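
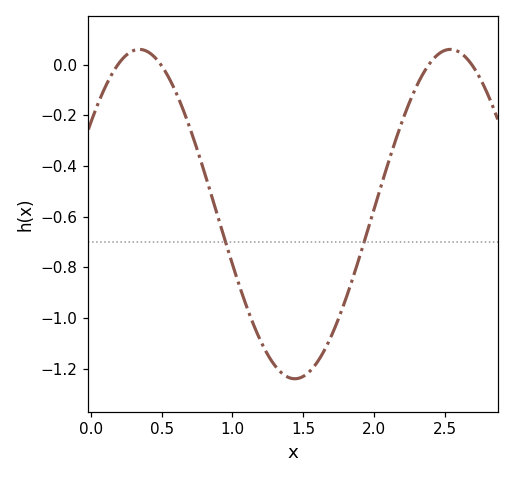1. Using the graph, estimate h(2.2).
-0.22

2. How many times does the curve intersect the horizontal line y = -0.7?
2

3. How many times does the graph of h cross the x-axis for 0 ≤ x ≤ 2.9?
4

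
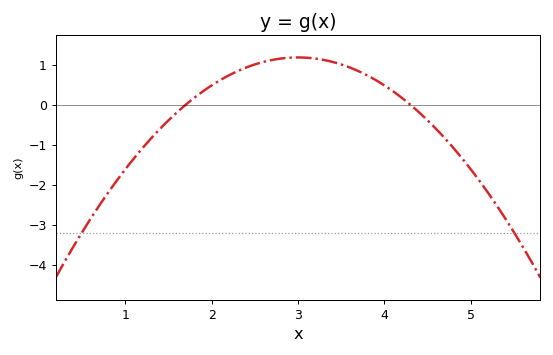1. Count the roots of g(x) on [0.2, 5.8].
2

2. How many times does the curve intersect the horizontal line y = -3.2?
2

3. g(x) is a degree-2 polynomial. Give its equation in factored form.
y = -0.7(x - 1.7)(x - 4.3)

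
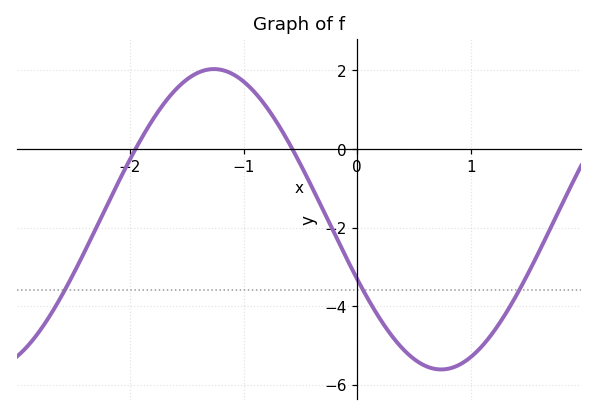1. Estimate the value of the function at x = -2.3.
-2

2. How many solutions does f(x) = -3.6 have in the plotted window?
3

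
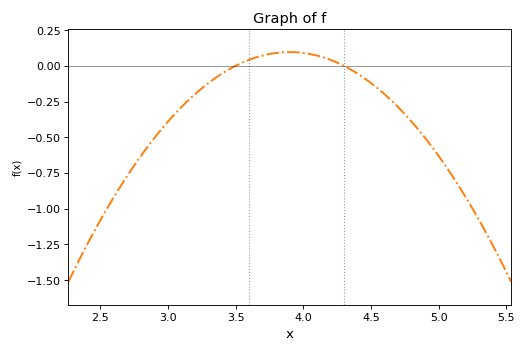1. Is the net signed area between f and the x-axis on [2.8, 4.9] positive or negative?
negative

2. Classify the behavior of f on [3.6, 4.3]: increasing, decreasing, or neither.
neither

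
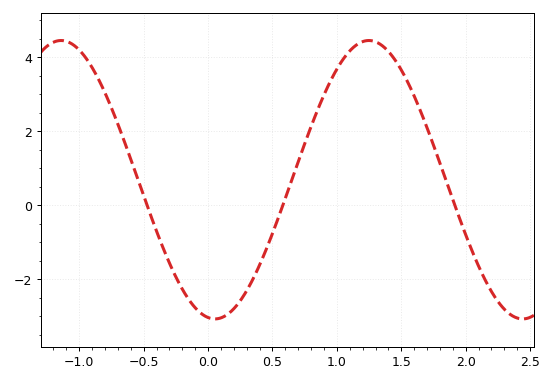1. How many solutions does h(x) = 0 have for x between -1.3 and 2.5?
3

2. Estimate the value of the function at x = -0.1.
-2.77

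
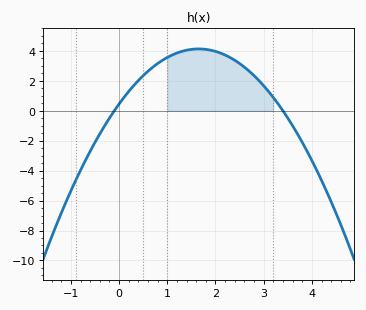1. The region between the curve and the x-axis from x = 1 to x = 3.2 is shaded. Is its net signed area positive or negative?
positive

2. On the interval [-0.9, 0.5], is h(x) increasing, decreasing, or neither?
increasing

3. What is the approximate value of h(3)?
1.67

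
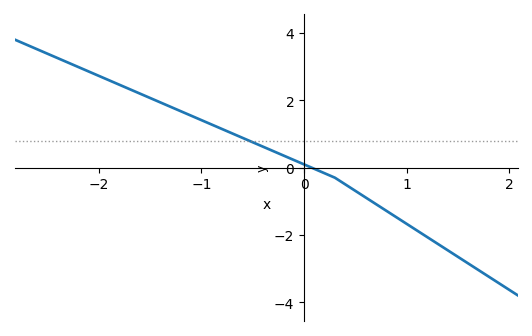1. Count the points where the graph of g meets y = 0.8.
1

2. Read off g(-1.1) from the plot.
1.6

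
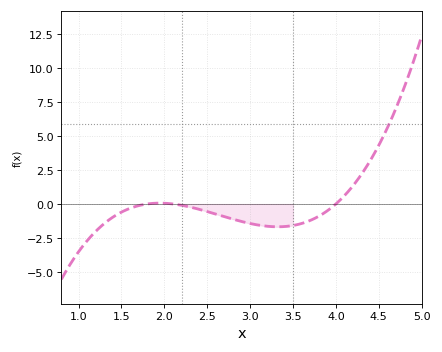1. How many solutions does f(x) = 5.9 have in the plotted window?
1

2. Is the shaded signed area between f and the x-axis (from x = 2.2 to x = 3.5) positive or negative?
negative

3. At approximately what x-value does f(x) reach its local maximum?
1.9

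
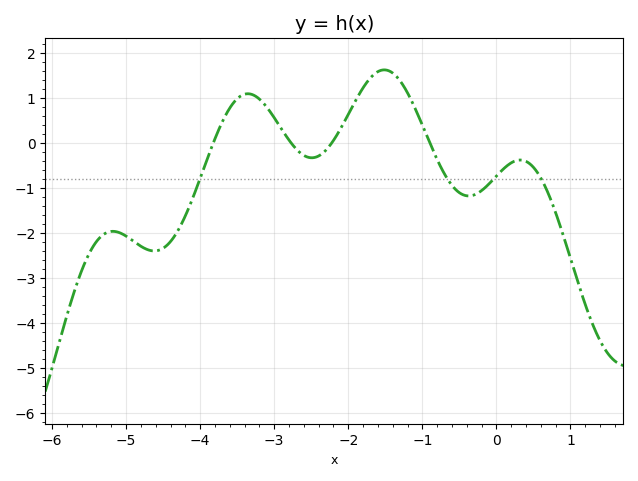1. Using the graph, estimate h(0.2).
-0.44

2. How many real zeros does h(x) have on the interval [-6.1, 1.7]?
4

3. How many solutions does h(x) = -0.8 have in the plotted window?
4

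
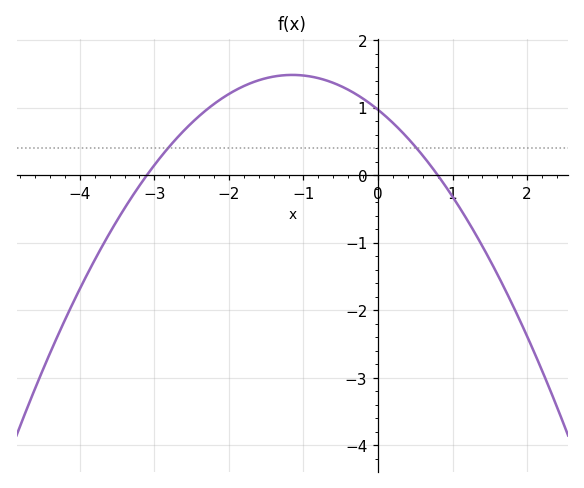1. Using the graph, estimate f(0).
0.967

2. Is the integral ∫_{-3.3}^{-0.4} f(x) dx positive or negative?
positive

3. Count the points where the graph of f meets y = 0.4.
2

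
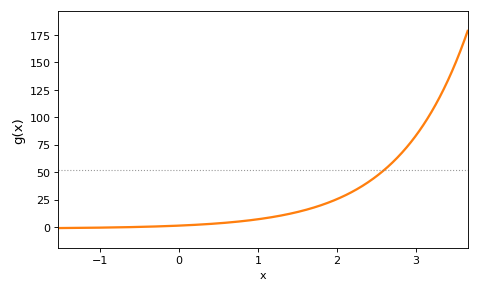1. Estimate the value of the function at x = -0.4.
0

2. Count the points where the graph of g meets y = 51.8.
1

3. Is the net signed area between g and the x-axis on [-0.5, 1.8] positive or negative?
positive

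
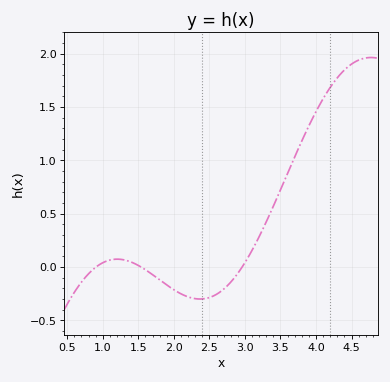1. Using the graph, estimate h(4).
1.45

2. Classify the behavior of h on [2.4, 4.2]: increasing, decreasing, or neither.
increasing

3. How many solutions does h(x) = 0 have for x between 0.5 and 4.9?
3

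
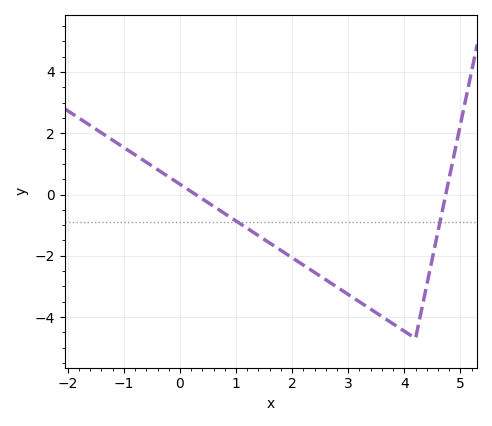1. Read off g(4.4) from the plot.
-3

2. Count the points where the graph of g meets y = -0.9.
2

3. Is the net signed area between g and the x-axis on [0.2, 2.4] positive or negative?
negative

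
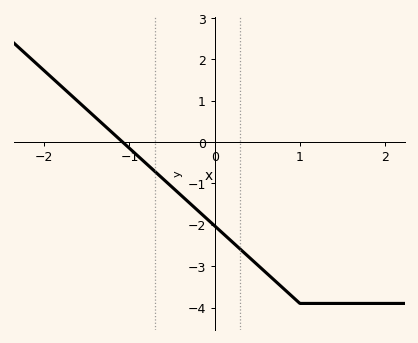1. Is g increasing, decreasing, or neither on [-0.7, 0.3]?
decreasing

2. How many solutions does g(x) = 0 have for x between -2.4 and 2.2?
1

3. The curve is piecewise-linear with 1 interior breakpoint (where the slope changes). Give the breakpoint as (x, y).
(1, -3.9)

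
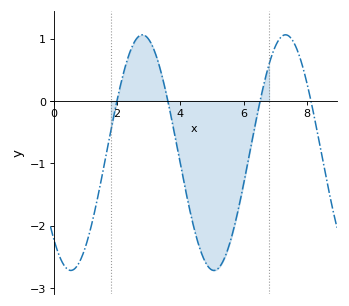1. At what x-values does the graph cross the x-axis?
2, 3.6, 6.52, 8.12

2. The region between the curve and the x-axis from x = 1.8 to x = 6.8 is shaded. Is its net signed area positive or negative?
negative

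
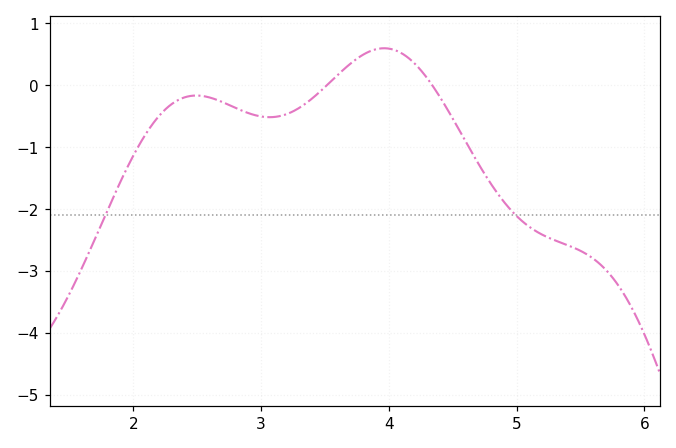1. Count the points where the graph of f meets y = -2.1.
2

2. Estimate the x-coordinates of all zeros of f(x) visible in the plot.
3.52, 4.34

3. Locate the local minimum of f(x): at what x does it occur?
3.07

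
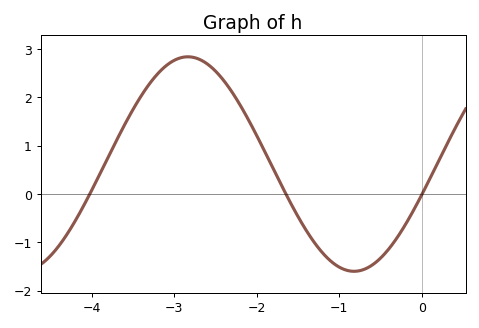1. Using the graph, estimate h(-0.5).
-1.3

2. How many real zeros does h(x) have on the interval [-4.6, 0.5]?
3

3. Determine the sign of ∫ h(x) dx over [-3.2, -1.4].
positive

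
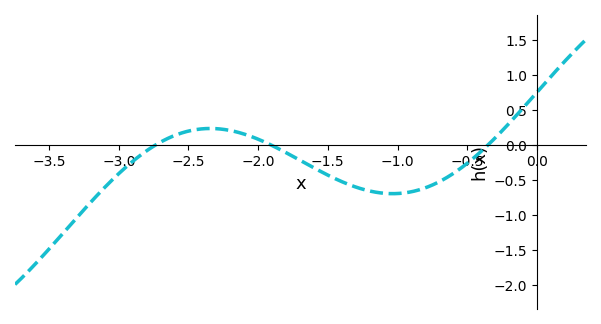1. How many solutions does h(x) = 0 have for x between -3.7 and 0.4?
3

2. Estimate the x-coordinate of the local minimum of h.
-1.03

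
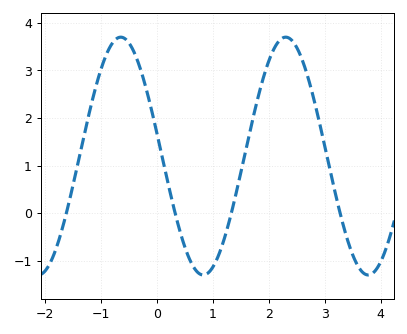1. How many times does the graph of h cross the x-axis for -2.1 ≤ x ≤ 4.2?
4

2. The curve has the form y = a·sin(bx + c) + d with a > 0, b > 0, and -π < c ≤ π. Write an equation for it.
y = 2.5sin(2.1x + 3) + 1.2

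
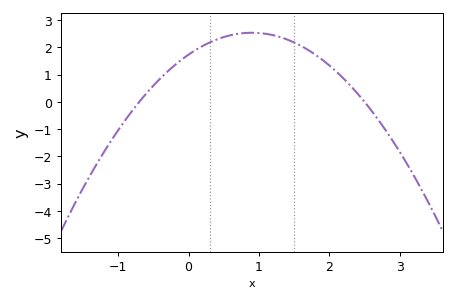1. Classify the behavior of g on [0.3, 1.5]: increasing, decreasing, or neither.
neither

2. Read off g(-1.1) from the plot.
-1.4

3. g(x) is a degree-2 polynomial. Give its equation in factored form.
y = -0.99(x + 0.7)(x - 2.5)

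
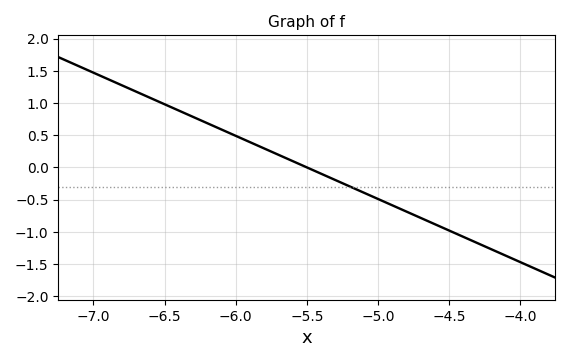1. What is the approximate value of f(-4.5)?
-1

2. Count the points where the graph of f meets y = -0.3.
1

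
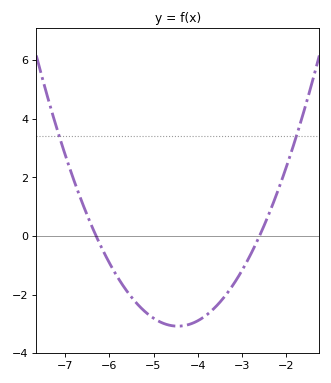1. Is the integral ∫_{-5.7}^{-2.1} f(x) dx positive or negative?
negative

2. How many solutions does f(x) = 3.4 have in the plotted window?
2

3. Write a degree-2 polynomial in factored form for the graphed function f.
y = 0.9(x + 6.3)(x + 2.6)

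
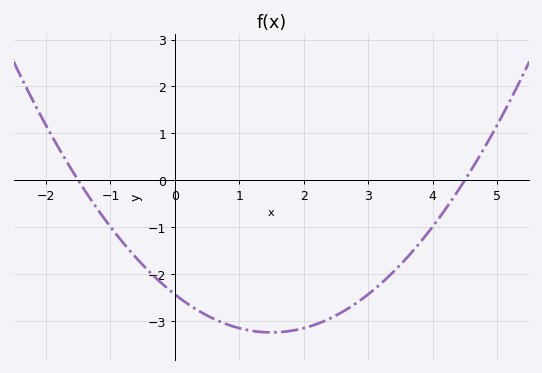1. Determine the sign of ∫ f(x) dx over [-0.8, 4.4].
negative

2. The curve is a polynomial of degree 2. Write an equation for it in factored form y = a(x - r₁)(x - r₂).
y = 0.36(x + 1.5)(x - 4.5)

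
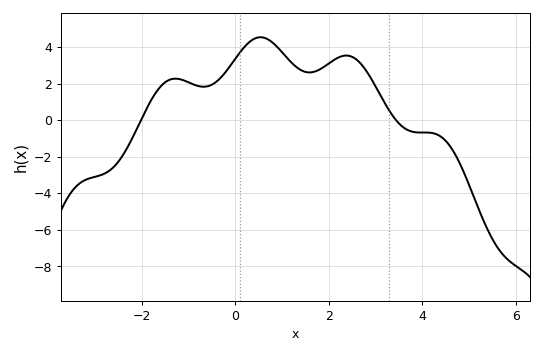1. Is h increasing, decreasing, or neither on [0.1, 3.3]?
neither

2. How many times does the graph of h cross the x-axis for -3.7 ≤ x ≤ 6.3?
2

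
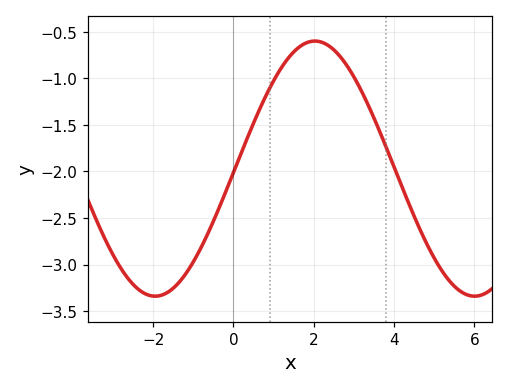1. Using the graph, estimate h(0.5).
-1.48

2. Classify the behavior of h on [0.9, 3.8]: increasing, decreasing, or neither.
neither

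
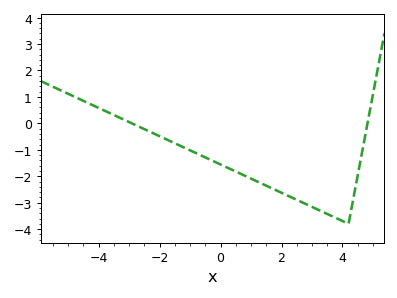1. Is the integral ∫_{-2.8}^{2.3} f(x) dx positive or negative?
negative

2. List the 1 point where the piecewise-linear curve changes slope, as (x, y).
(4.2, -3.8)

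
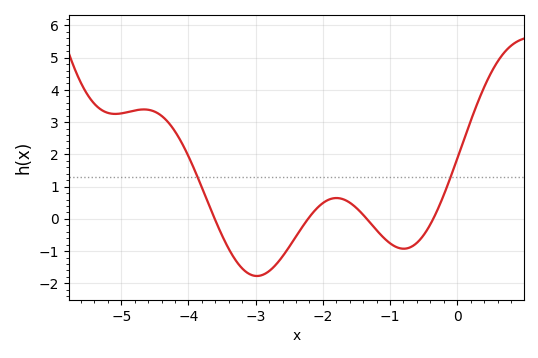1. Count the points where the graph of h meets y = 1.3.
2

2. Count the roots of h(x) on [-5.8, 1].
4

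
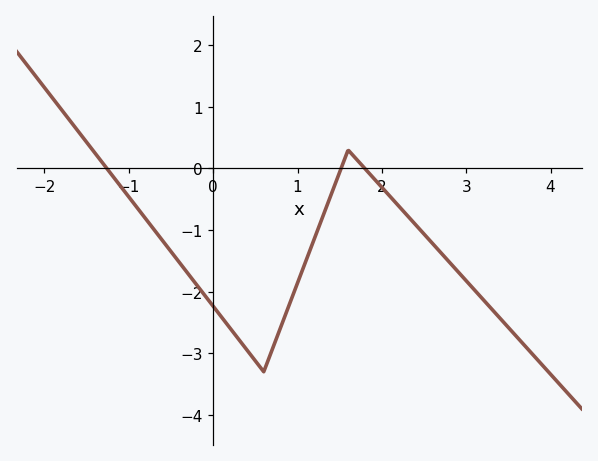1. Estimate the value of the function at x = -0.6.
-1.2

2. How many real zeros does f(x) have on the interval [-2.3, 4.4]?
3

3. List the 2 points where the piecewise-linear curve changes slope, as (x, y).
(0.6, -3.3); (1.6, 0.3)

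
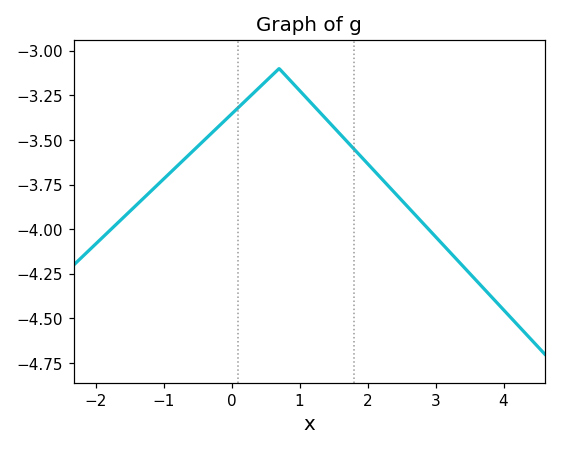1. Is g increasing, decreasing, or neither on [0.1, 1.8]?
neither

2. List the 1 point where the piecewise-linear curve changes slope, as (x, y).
(0.7, -3.1)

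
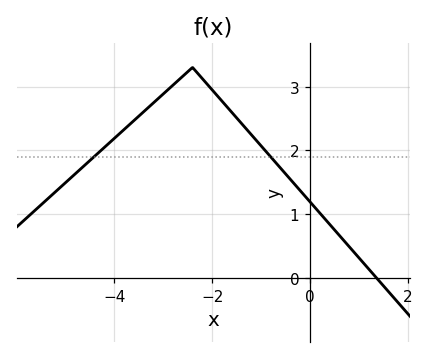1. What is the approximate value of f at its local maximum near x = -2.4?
3.3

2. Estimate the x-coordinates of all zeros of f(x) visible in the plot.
1.4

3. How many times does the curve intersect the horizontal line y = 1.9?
2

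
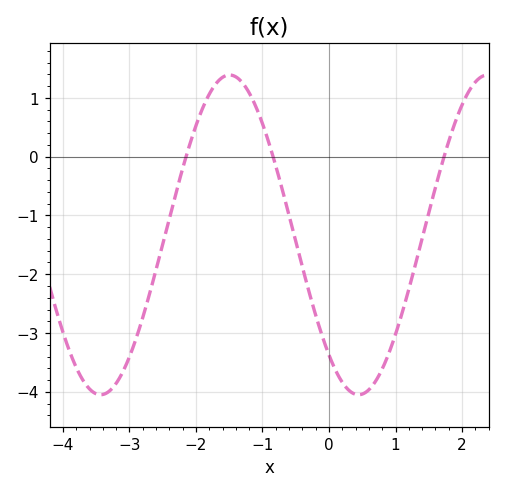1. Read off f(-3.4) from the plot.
-4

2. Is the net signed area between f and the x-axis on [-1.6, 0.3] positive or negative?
negative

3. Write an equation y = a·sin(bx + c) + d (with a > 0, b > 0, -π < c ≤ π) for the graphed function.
y = 2.72sin(1.6x - 2.3) - 1.33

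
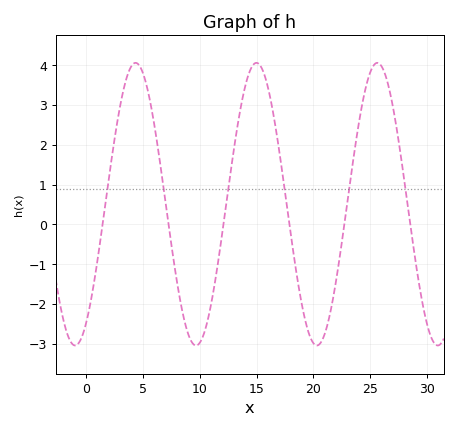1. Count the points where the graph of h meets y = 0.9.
6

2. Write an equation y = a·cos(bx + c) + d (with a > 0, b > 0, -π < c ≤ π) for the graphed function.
y = 3.55cos(0.59x - 2.56) + 0.51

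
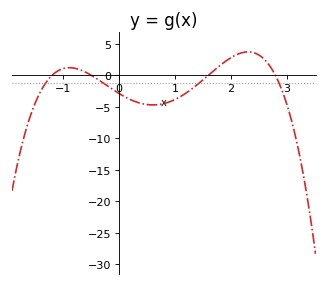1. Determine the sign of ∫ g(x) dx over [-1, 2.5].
negative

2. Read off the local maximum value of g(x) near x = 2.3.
3.71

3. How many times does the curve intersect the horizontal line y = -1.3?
4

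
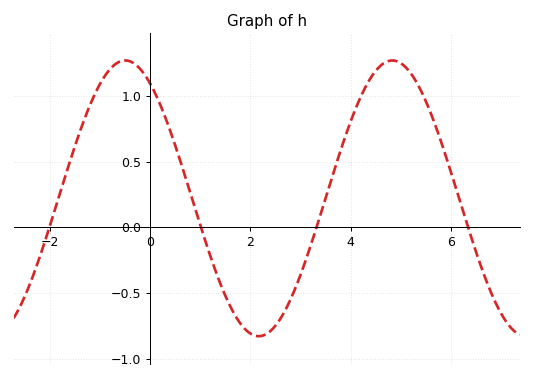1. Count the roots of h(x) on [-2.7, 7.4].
4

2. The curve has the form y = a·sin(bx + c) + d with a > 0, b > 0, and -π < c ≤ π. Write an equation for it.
y = 1.05sin(1.18x + 2.15) + 0.22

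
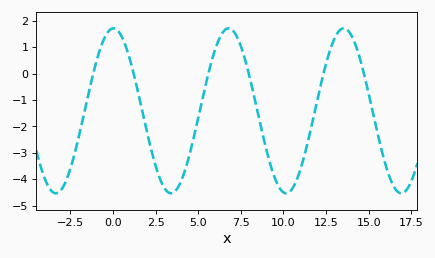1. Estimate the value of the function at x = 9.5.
-3.97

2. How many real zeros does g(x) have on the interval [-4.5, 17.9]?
6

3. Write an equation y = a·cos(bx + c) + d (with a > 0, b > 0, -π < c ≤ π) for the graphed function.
y = 3.12cos(0.93x - 0.02) - 1.41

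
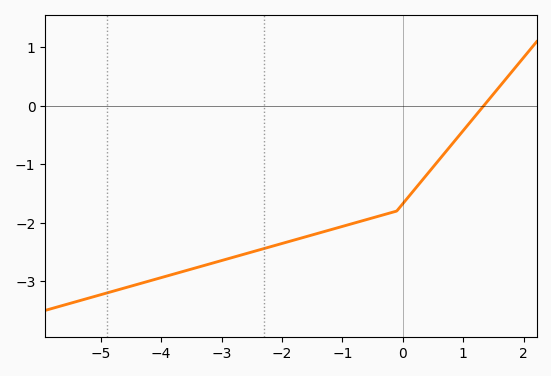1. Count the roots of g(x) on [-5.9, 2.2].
1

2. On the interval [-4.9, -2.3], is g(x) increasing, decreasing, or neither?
increasing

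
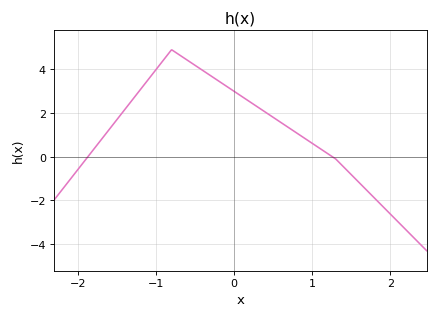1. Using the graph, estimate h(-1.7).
0.782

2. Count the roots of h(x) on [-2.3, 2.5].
2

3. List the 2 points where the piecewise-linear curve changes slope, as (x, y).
(-0.8, 4.9); (1.3, -0.1)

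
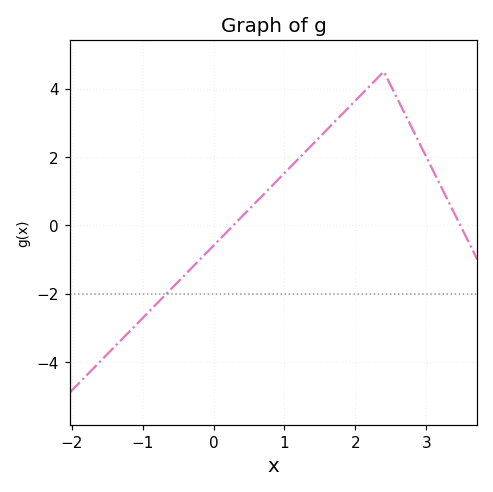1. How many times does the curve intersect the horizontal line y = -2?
1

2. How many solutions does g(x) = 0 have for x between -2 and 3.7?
2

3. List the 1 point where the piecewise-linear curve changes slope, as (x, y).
(2.4, 4.5)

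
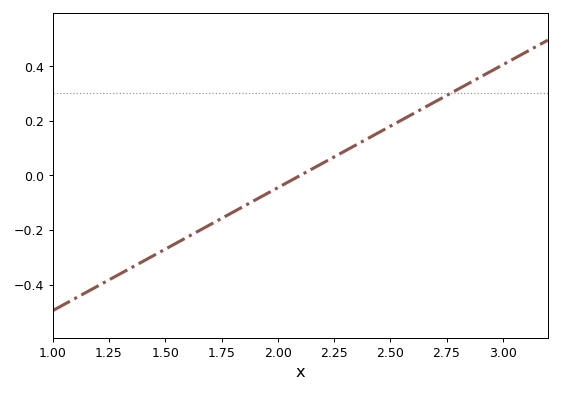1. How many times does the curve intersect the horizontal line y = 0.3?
1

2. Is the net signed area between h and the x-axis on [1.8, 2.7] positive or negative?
positive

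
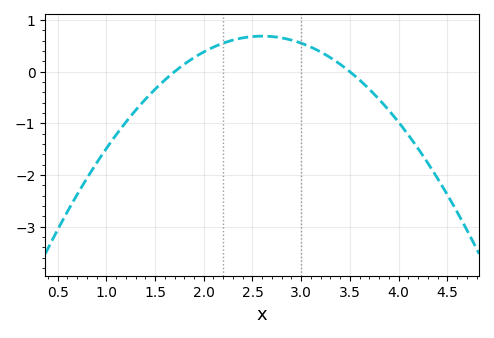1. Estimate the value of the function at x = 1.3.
-0.748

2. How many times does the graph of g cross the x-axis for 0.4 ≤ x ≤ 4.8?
2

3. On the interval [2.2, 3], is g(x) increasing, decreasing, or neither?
neither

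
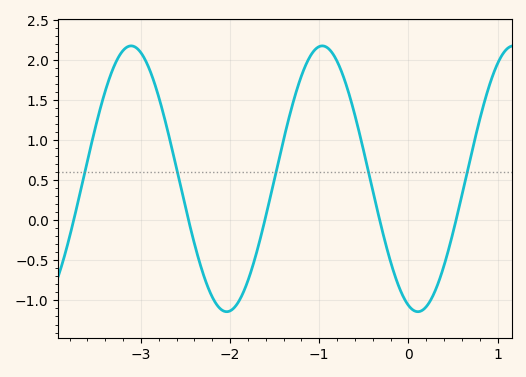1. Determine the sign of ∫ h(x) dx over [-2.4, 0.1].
positive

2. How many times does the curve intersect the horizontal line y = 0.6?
5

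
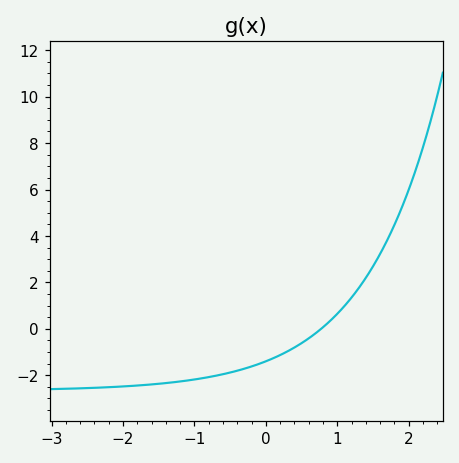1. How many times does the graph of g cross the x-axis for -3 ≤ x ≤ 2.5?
1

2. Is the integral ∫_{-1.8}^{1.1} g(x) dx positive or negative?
negative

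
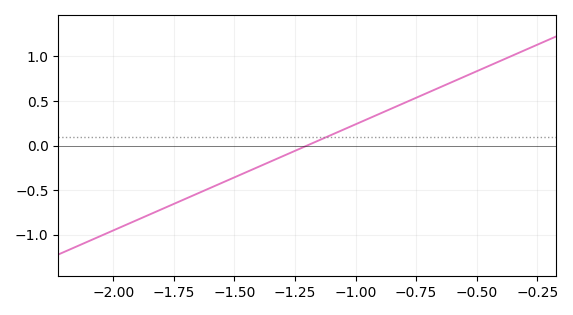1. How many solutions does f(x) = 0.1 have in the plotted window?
1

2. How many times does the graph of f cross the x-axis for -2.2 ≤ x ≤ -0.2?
1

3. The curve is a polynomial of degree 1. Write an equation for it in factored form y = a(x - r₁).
y = 1.19(x + 1.2)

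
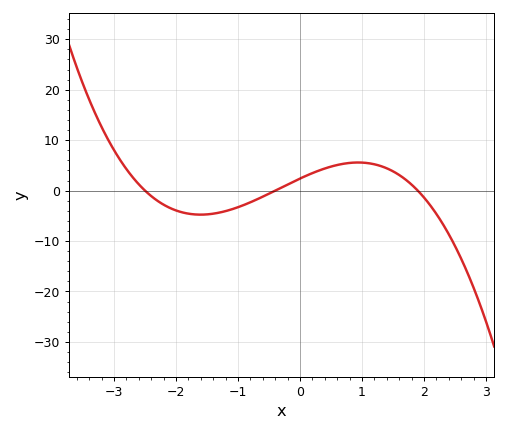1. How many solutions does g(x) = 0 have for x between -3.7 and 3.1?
3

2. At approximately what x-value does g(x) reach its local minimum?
-1.6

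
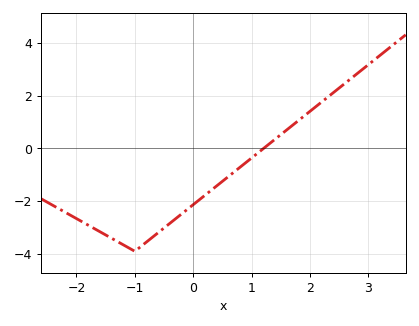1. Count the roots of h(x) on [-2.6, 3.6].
1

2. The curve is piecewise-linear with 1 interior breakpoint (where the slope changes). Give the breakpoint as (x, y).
(-1, -3.9)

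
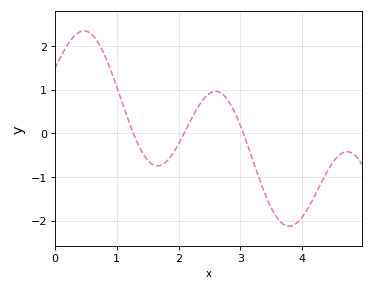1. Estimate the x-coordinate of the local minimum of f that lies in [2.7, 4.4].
3.8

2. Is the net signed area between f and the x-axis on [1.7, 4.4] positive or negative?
negative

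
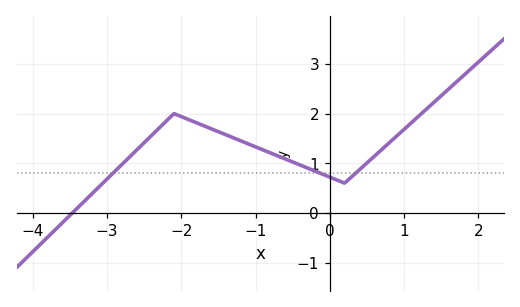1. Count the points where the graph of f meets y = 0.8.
3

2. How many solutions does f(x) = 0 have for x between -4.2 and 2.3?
1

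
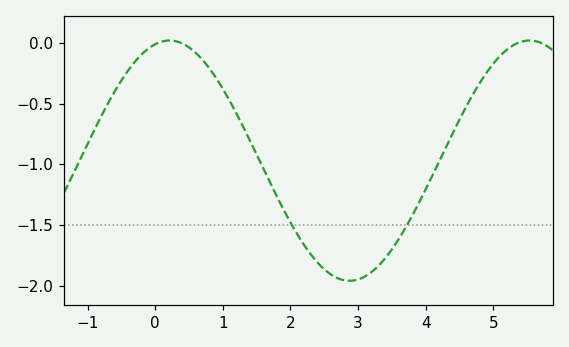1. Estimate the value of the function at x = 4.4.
-0.75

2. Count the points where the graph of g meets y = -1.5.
2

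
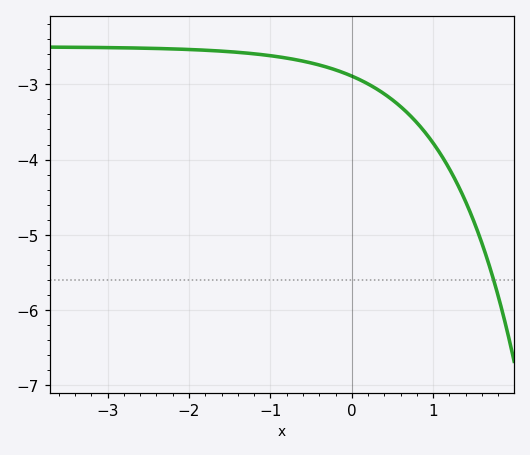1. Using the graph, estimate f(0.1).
-2.9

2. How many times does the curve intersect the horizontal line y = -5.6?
1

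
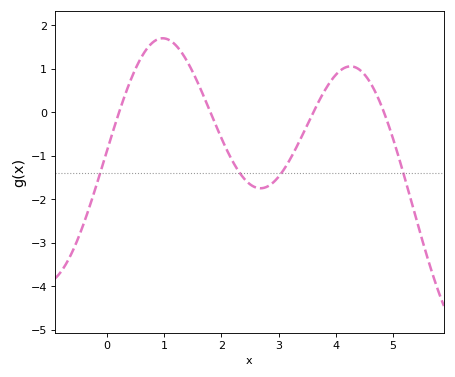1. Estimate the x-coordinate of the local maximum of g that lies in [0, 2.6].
1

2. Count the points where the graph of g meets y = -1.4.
4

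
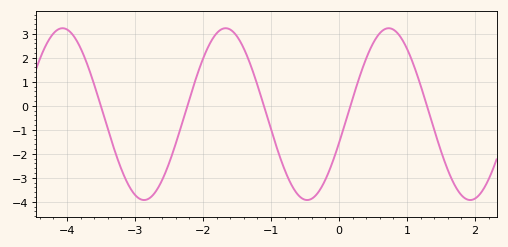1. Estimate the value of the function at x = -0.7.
-3.3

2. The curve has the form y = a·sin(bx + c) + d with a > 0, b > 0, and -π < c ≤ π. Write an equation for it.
y = 3.58sin(2.6x - 0.34) - 0.35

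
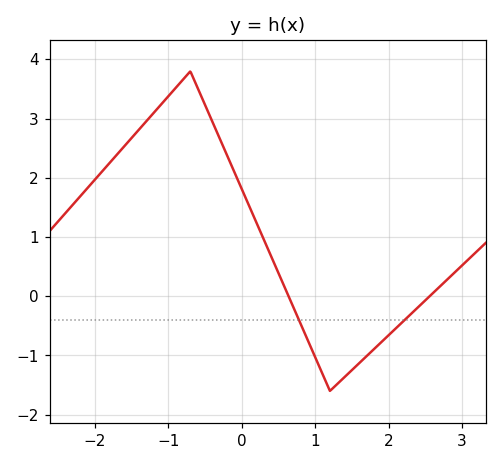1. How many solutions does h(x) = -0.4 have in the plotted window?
2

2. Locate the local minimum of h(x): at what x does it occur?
1.2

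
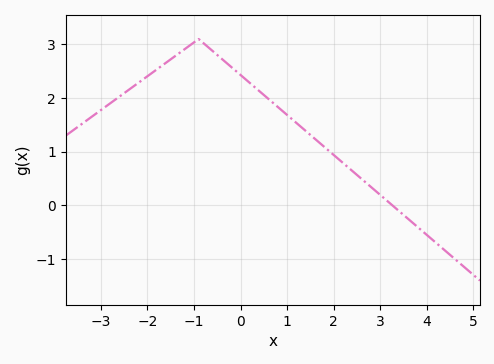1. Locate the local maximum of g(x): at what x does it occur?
-0.898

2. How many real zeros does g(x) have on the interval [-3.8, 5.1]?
1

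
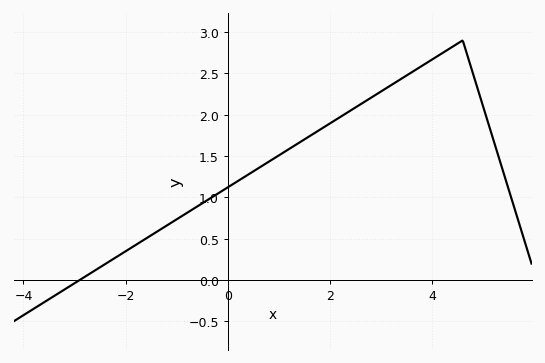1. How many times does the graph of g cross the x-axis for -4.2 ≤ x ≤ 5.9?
1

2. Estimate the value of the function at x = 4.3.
2.8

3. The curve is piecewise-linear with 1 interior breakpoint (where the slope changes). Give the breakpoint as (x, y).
(4.6, 2.9)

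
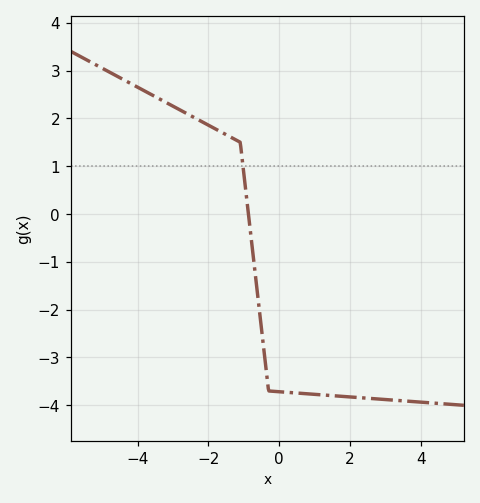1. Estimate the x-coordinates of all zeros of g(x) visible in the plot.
-0.8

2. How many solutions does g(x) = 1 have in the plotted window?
1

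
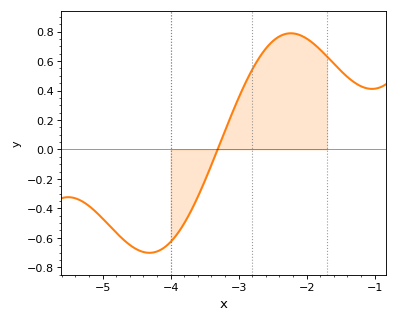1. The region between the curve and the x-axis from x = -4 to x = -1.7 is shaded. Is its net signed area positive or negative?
positive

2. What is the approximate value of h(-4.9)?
-0.52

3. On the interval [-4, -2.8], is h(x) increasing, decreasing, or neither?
increasing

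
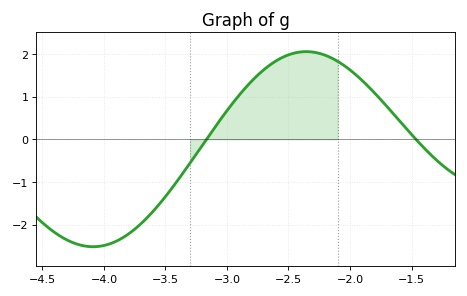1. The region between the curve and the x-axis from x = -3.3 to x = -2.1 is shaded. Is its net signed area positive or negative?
positive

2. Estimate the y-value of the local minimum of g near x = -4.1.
-2.52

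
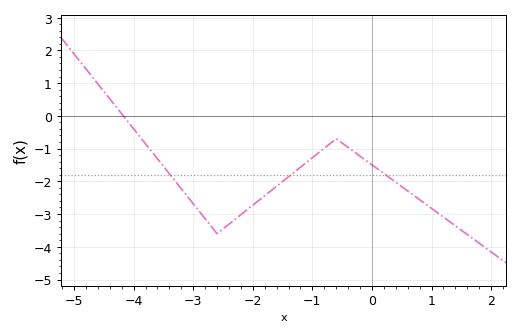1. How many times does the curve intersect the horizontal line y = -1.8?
3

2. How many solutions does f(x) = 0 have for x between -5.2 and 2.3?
1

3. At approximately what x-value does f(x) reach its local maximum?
-0.6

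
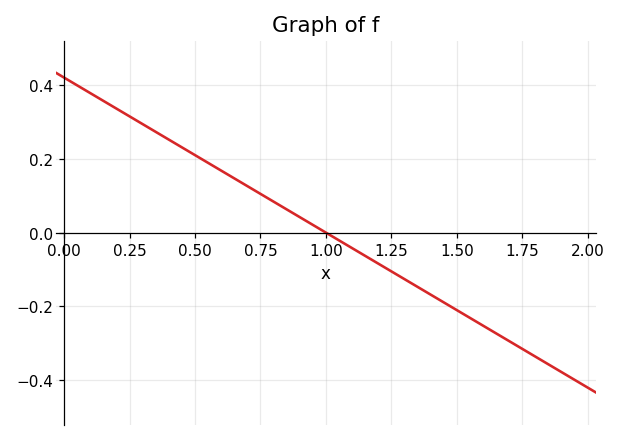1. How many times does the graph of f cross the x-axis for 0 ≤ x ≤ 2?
1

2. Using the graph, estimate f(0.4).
0.26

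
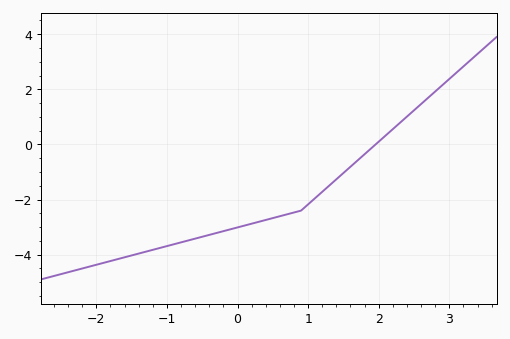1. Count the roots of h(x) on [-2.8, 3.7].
1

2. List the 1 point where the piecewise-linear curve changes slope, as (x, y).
(0.9, -2.4)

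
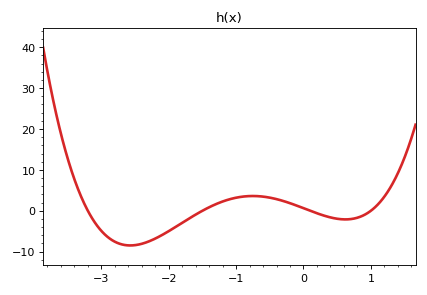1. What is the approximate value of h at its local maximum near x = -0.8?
3.61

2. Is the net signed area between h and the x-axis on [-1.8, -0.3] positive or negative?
positive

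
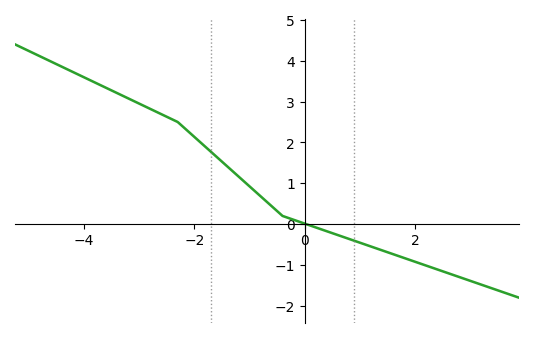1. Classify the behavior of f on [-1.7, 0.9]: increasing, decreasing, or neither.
decreasing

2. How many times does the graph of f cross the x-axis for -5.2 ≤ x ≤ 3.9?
1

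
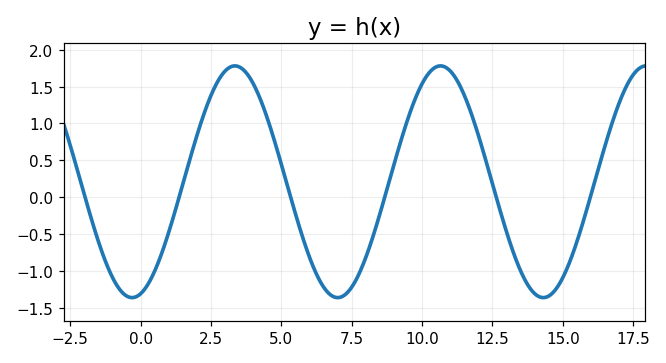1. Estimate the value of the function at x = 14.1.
-1.35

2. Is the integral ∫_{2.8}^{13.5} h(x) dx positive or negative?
positive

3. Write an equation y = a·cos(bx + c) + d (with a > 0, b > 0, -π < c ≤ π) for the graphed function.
y = 1.57cos(0.86x - 2.9) + 0.21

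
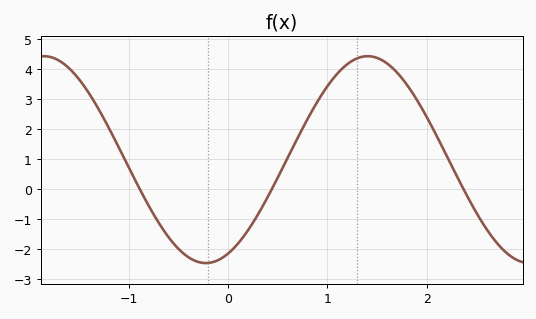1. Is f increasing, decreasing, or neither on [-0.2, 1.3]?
increasing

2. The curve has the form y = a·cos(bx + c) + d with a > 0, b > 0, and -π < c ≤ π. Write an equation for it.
y = 3.45cos(1.9x - 2.7) + 0.99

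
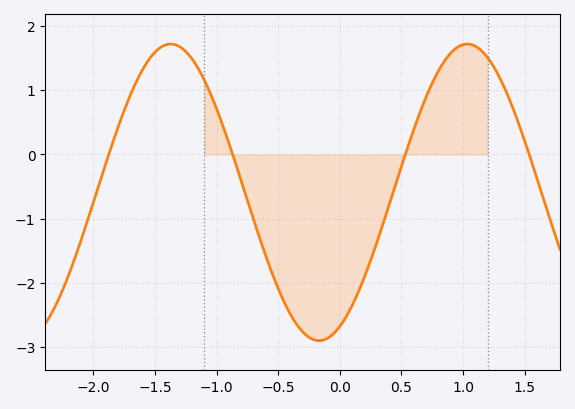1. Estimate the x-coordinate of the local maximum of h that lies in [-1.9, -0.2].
-1.37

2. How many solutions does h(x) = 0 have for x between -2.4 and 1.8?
4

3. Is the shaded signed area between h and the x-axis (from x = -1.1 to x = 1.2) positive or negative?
negative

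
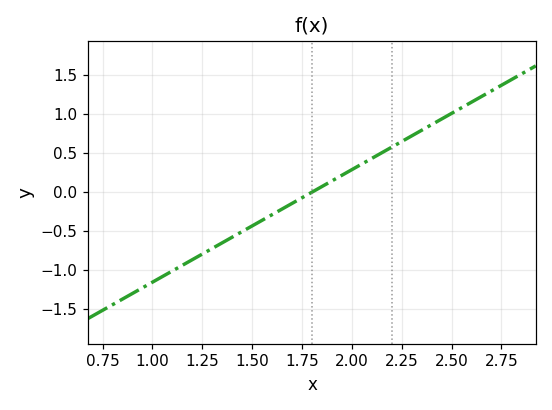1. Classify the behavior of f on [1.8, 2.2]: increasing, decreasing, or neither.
increasing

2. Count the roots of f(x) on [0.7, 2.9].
1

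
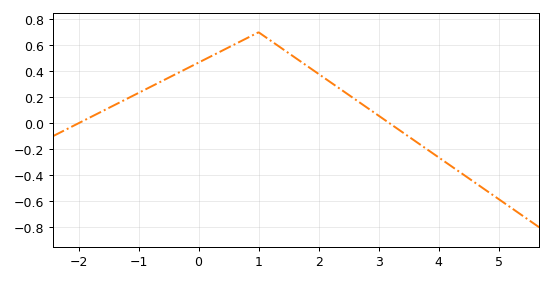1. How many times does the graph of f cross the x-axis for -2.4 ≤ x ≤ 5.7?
2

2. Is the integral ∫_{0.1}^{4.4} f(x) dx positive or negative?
positive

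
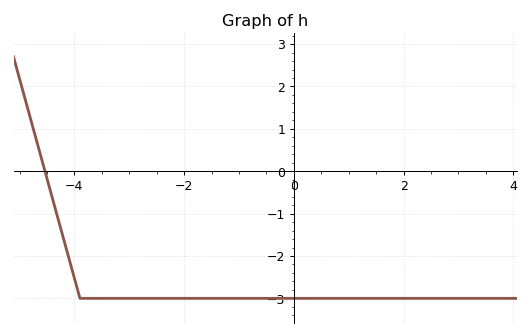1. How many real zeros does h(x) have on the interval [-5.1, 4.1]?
1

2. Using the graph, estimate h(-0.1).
-3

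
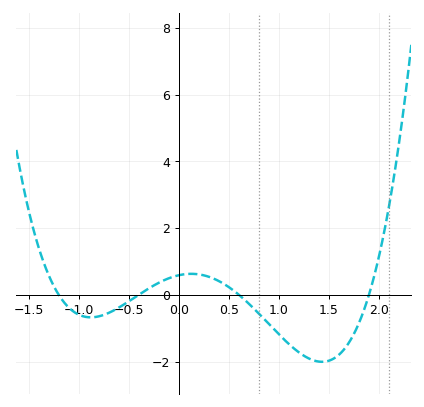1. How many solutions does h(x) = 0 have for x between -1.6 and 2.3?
4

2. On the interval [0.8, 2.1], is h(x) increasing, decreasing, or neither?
neither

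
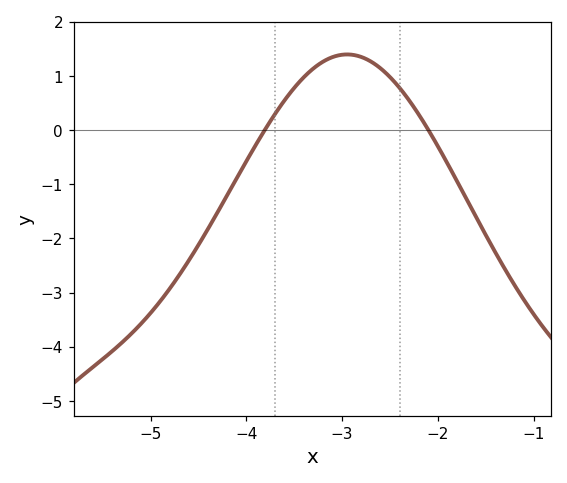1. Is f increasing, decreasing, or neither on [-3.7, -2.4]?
neither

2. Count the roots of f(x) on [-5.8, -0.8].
2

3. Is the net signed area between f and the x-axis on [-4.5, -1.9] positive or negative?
positive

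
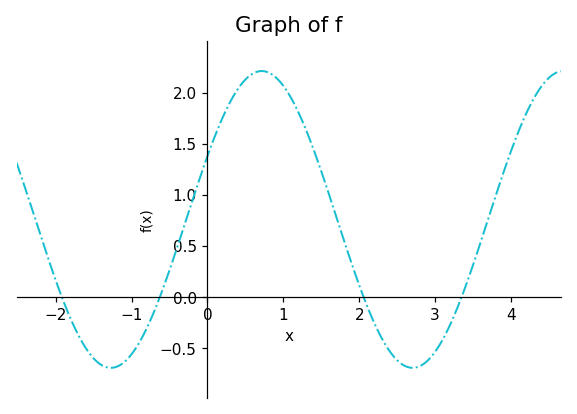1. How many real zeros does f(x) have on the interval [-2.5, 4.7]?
4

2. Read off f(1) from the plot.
2.05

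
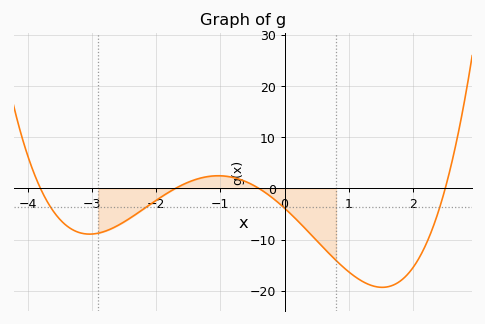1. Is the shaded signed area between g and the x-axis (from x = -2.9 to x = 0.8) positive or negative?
negative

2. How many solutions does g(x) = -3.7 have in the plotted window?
4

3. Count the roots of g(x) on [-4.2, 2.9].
4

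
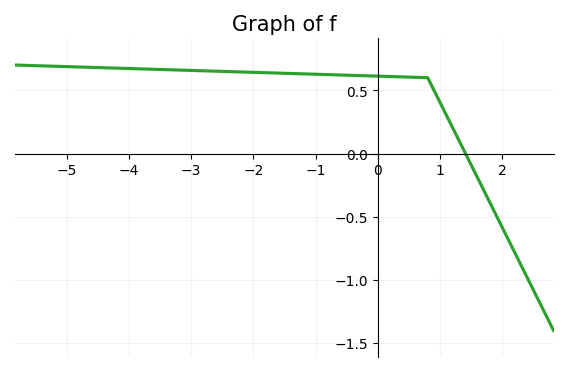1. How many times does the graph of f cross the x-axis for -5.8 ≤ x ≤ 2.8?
1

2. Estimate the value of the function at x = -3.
0.65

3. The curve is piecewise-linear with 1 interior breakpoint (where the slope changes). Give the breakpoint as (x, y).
(0.8, 0.6)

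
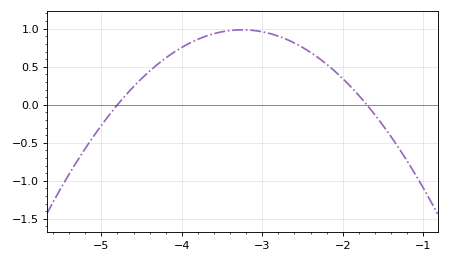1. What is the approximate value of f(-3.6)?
0.935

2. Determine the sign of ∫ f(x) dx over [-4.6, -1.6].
positive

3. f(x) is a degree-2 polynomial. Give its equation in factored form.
y = -0.41(x + 4.8)(x + 1.7)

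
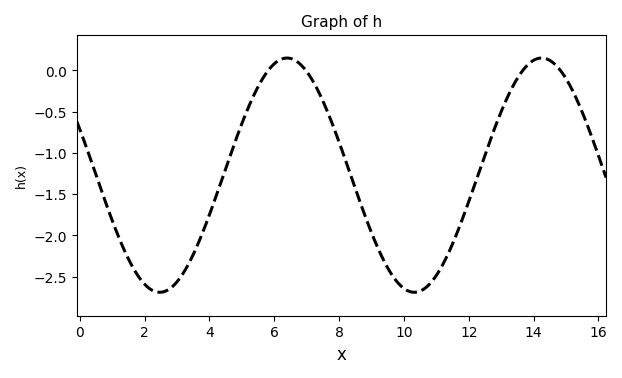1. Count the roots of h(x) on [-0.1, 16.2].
4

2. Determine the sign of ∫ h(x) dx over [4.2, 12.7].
negative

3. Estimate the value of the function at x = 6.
0.081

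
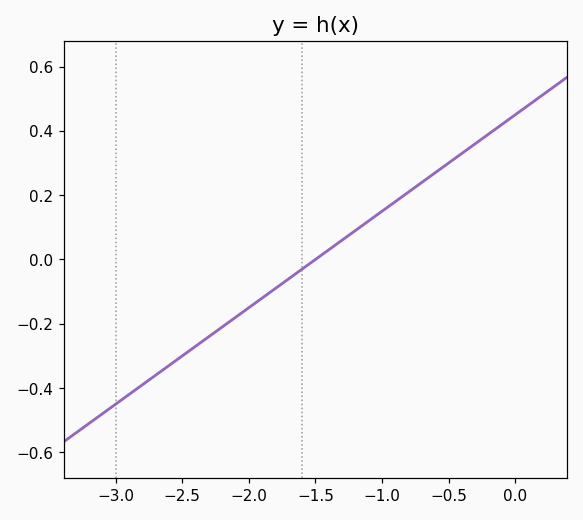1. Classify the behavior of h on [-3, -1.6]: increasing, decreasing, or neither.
increasing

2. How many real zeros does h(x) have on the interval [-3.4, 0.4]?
1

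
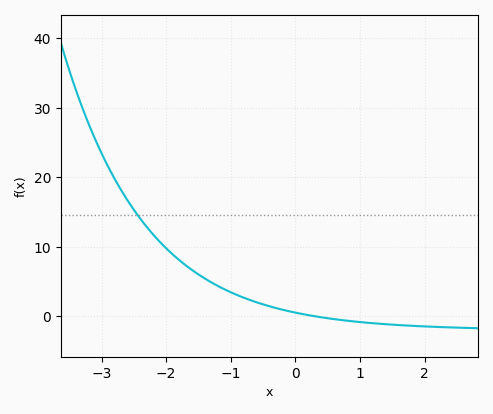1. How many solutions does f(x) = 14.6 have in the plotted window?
1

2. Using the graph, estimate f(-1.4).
5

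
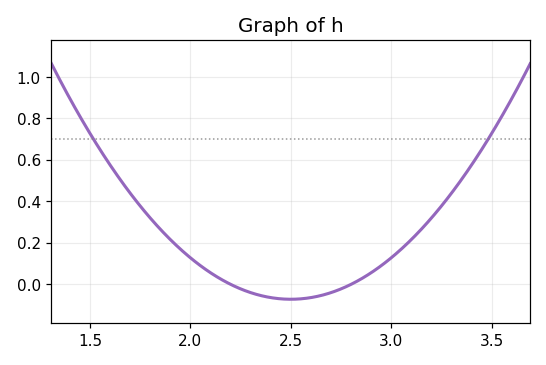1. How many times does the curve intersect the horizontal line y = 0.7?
2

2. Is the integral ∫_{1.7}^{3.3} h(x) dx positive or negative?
positive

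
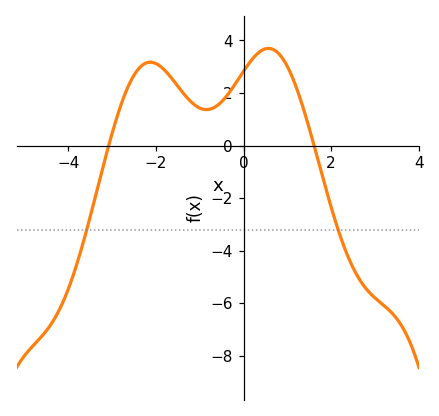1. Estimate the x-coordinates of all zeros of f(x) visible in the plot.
-3.08, 1.61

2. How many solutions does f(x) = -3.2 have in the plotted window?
2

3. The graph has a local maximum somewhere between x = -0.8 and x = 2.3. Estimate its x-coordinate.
0.57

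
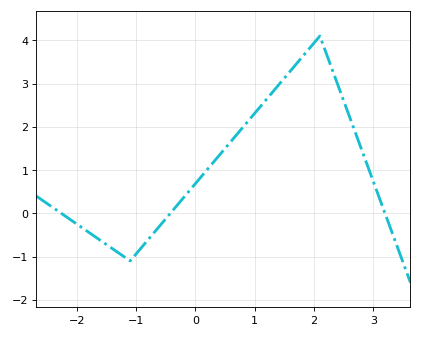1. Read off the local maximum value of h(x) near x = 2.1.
4.1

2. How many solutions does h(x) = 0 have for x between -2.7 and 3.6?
3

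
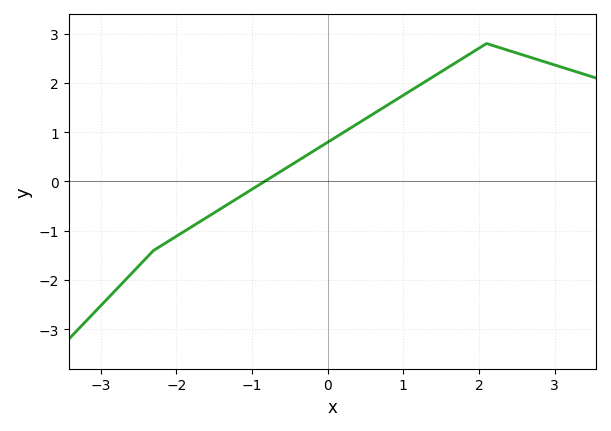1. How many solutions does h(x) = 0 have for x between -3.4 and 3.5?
1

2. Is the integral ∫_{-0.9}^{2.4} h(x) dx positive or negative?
positive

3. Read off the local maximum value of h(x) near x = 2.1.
2.8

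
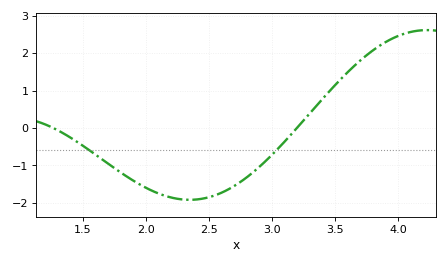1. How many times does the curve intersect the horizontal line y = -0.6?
2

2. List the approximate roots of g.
1.26, 3.2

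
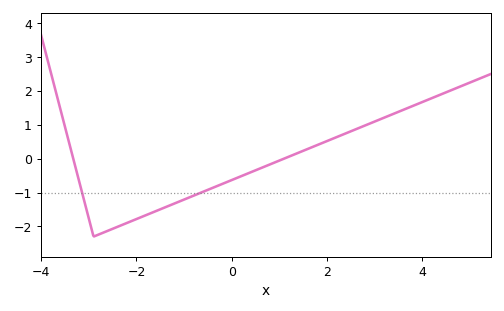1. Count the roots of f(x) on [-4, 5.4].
2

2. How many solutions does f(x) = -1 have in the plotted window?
2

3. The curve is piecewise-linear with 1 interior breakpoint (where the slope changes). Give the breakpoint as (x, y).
(-2.9, -2.3)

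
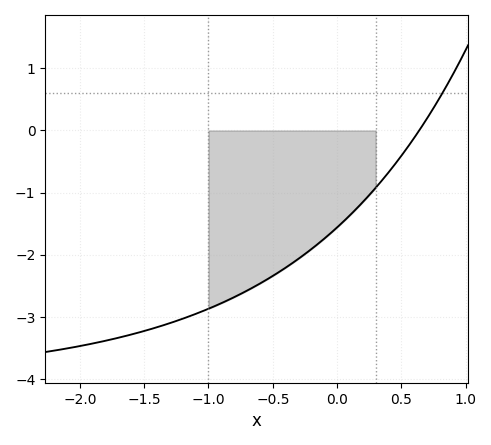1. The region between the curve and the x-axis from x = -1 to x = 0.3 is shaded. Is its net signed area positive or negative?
negative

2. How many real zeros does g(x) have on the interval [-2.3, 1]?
1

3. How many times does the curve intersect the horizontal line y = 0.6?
1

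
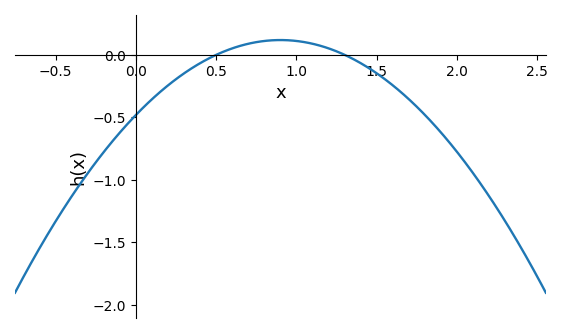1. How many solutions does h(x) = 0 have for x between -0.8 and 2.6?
2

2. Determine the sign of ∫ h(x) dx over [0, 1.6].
negative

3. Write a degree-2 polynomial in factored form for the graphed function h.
y = -0.74(x - 0.5)(x - 1.3)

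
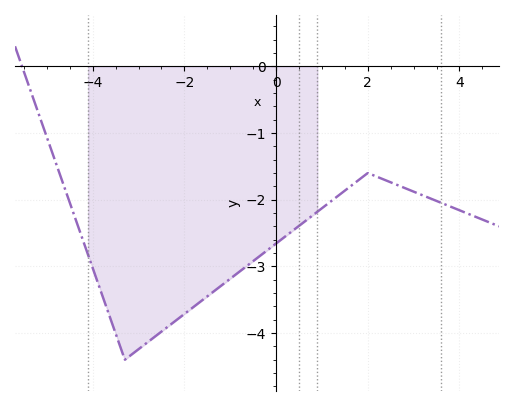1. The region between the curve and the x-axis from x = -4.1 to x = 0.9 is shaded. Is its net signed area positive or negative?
negative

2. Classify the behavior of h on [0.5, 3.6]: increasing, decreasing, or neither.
neither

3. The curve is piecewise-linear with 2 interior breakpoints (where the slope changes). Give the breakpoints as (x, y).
(-3.3, -4.4); (2, -1.6)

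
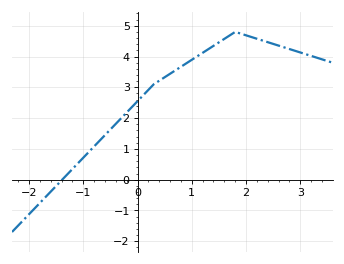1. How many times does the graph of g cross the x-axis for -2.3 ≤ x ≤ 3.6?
1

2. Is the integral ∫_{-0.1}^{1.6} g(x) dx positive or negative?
positive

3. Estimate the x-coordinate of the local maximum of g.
1.8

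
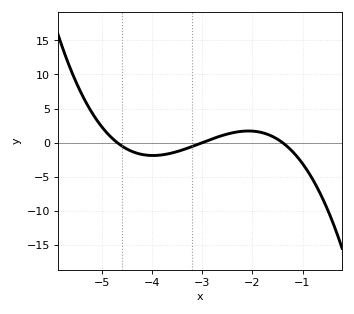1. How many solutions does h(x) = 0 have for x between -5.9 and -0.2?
3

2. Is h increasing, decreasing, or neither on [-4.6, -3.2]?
neither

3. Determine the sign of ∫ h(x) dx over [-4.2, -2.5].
negative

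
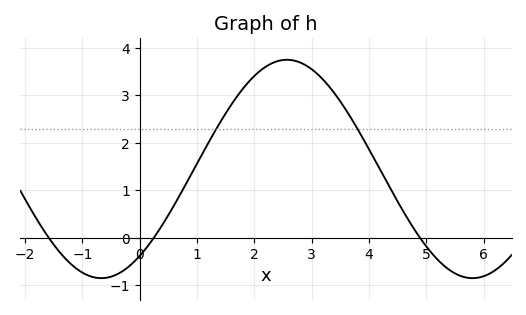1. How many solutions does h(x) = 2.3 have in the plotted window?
2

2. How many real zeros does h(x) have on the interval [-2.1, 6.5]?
3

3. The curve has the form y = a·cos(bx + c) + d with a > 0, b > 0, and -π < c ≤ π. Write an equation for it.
y = 2.3cos(0.97x - 2.5) + 1.45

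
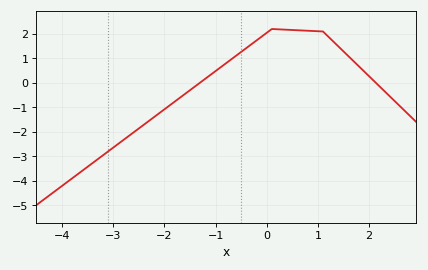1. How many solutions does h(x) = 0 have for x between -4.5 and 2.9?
2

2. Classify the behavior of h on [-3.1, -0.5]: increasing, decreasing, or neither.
increasing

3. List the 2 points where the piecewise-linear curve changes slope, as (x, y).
(0.1, 2.2); (1.1, 2.1)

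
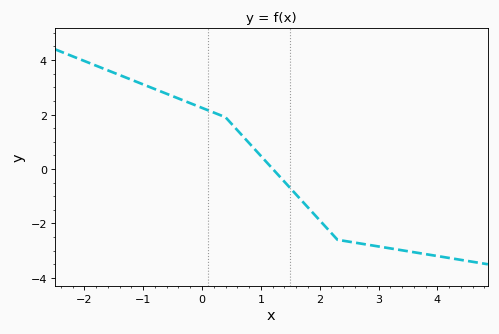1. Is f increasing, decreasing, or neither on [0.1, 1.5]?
decreasing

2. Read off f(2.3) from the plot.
-2.6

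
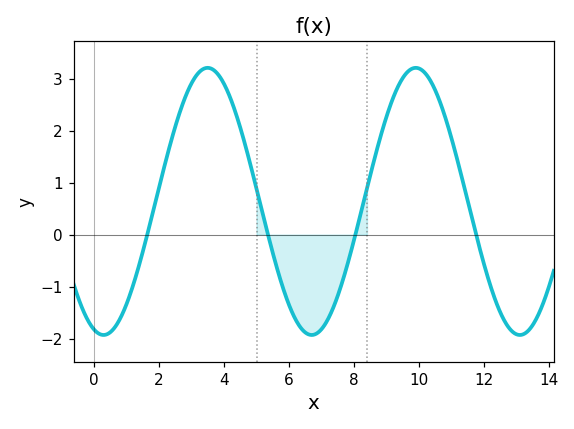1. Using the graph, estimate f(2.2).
1.41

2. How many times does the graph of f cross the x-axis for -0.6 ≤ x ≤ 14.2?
4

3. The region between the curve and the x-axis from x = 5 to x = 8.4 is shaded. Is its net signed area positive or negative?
negative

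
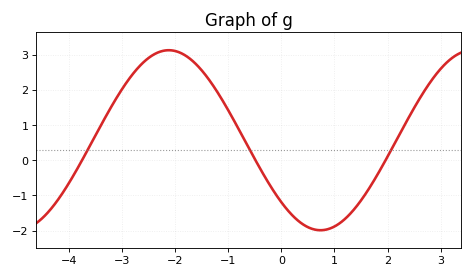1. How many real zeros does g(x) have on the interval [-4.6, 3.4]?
3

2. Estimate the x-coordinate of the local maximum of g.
-2.12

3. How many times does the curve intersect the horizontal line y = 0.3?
3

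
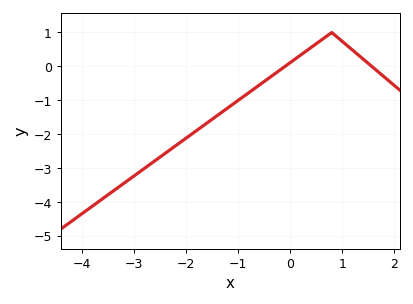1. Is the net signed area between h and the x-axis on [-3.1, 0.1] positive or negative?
negative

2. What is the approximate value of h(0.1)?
0.2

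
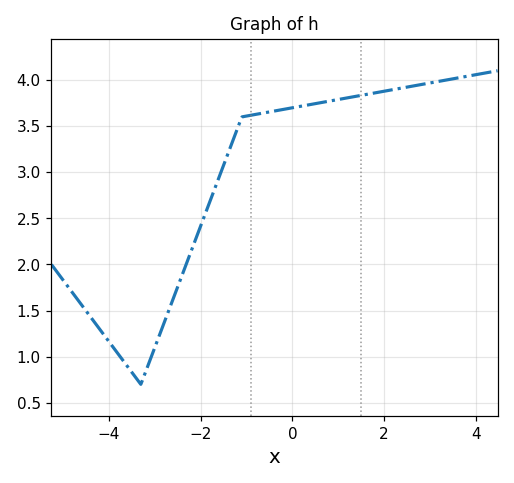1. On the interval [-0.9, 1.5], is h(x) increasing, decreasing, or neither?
increasing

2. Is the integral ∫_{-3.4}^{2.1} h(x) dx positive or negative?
positive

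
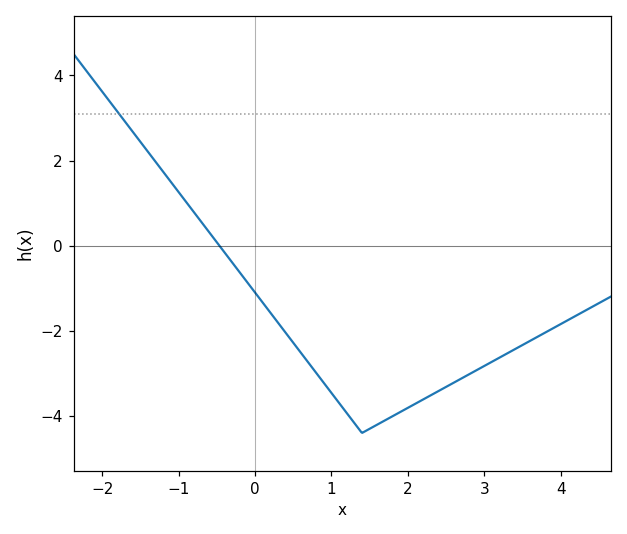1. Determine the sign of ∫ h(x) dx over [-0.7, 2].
negative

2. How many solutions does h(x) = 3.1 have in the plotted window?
1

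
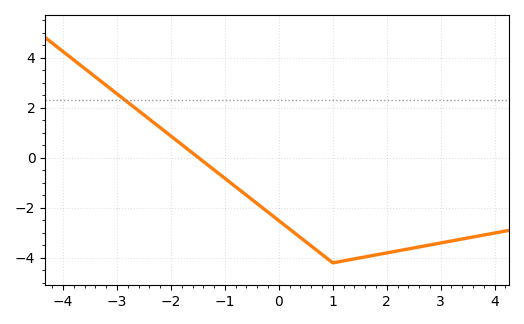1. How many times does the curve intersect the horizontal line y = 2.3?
1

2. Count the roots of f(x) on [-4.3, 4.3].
1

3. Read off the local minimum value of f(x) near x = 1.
-4.2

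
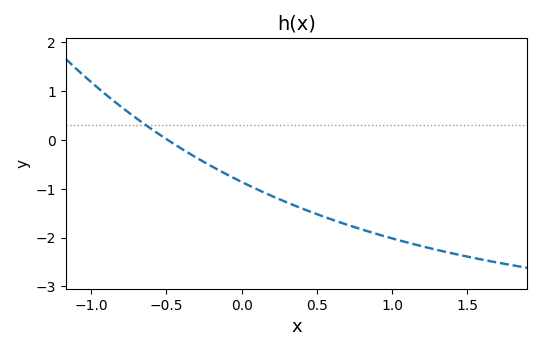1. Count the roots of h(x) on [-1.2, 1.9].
1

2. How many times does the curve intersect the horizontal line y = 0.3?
1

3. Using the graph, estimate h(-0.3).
-0.364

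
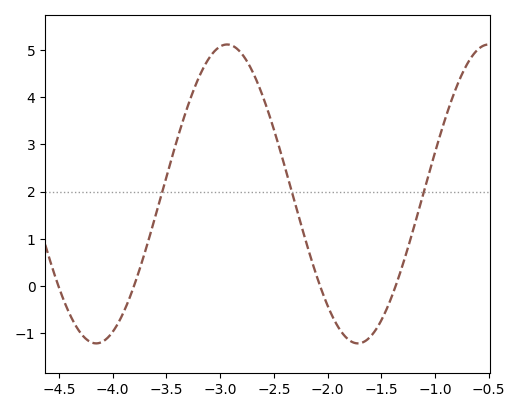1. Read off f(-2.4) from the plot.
2.55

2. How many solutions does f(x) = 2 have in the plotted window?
3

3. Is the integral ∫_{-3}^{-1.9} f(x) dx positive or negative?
positive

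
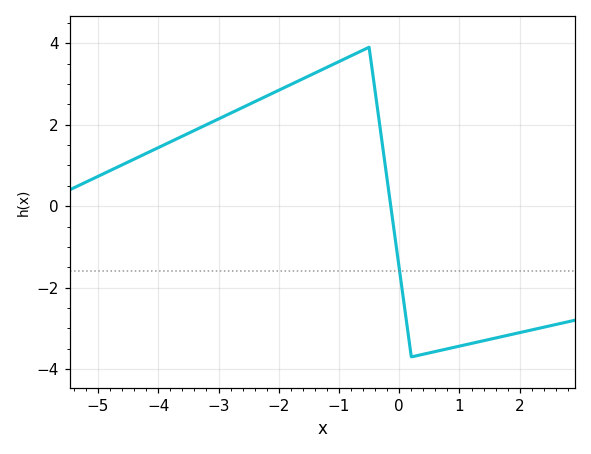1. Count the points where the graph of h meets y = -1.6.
1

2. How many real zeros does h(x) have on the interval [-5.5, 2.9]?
1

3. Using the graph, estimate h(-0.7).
3.8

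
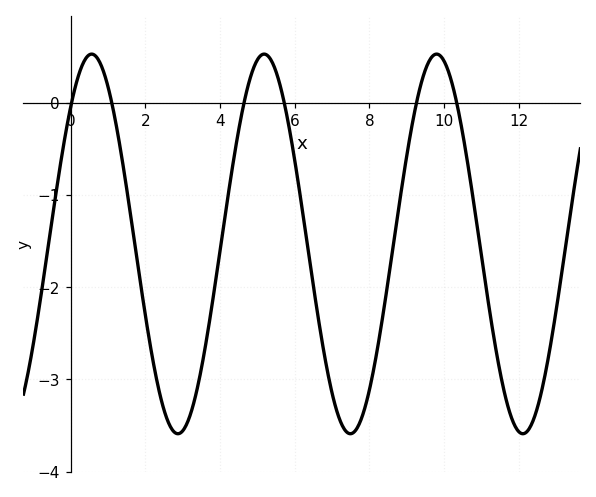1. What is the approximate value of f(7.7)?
-3.5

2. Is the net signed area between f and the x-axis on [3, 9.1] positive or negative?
negative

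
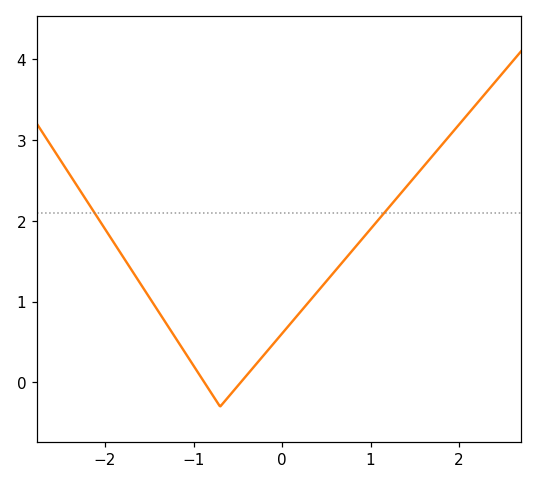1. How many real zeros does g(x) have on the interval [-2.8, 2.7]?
2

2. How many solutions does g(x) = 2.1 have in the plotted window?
2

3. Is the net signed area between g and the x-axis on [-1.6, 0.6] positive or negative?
positive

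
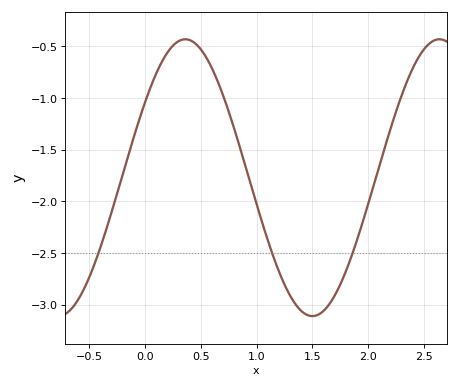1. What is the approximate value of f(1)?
-2.02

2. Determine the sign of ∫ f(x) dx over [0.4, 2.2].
negative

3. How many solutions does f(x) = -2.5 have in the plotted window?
3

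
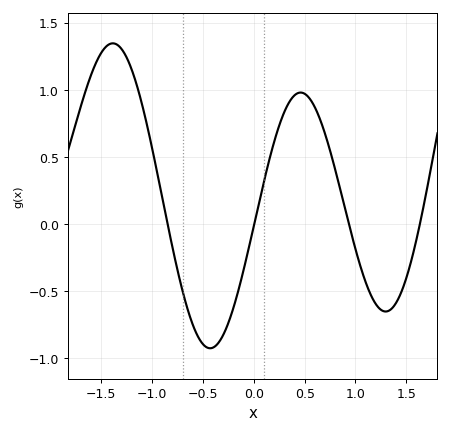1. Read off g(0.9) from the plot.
0.1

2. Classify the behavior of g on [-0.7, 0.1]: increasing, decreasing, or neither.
neither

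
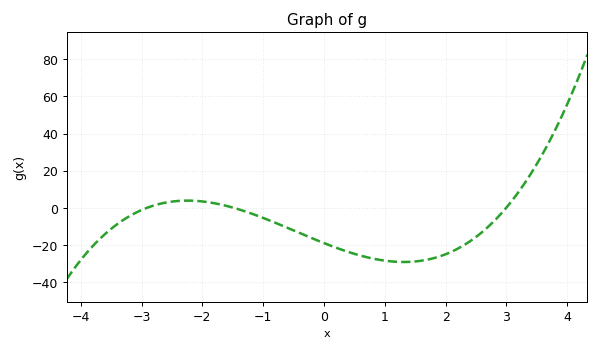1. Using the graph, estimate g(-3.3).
-6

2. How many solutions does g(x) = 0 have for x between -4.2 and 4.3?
3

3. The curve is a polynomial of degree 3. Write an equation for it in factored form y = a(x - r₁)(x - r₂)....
y = 1.47(x + 2.9)(x + 1.5)(x - 3)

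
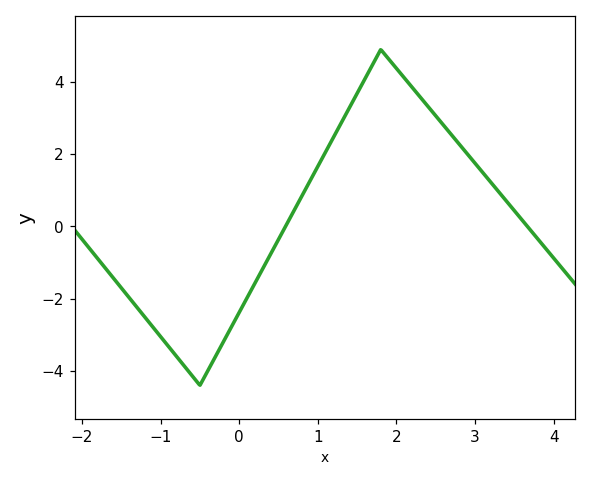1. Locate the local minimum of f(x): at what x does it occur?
-0.5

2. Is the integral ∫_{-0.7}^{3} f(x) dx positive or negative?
positive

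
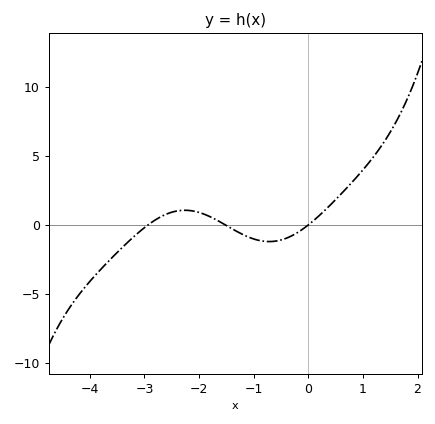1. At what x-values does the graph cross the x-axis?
-2.94, -1.52, 0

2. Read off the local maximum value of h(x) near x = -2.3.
1.06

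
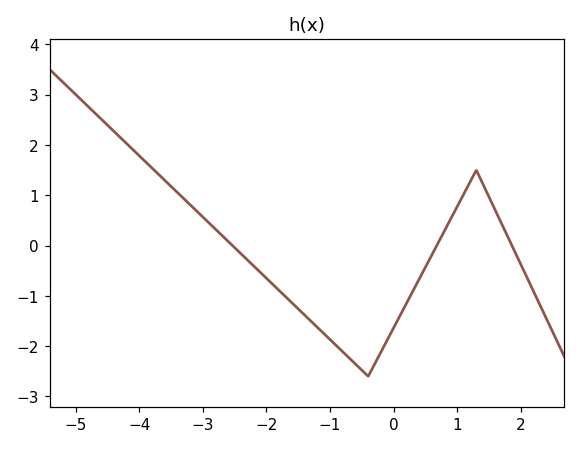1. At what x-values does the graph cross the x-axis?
-2.6, 0.6, 1.8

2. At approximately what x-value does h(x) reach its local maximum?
1.4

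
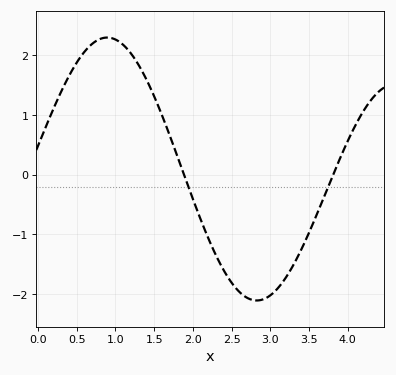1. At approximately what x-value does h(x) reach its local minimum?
2.83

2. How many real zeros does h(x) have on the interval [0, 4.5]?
2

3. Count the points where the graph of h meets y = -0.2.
2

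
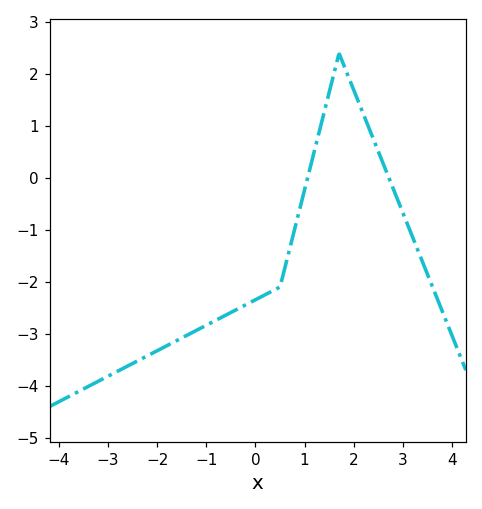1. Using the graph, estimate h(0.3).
-2.2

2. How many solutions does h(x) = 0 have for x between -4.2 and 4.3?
2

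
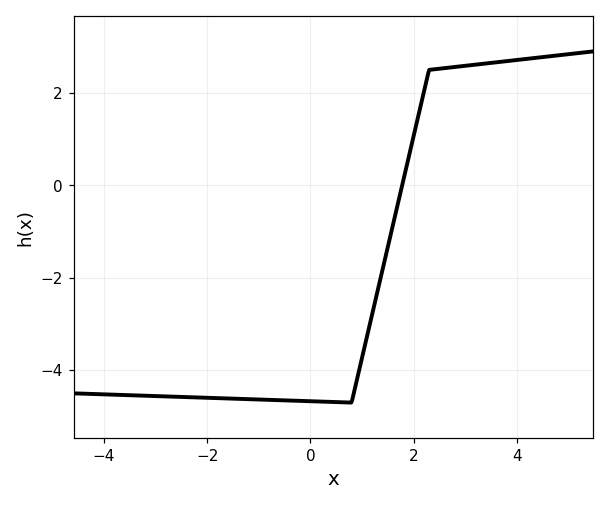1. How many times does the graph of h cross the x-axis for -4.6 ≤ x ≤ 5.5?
1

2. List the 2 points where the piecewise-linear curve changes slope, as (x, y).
(0.8, -4.7); (2.3, 2.5)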